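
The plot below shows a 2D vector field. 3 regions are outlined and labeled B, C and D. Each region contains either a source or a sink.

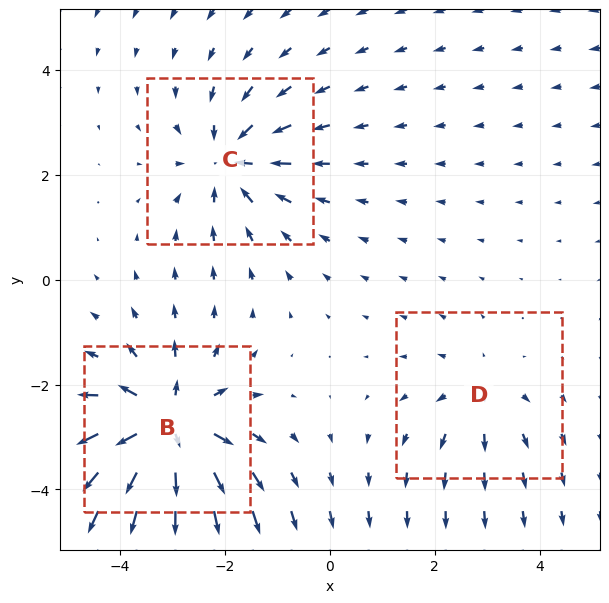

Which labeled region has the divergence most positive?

B

Divergence at each region's feature centre — B: about +6, C: about -4, D: about +2. Region B is most positive.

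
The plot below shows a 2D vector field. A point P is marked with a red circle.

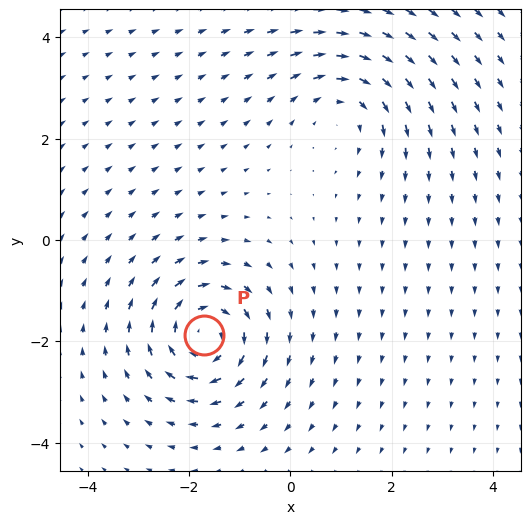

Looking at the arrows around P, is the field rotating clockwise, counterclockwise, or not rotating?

clockwise

Near P at (-1.7, -1.9) the arrows circulate clockwise. The curl (z-component) there is about -5; negative curl means clockwise rotation.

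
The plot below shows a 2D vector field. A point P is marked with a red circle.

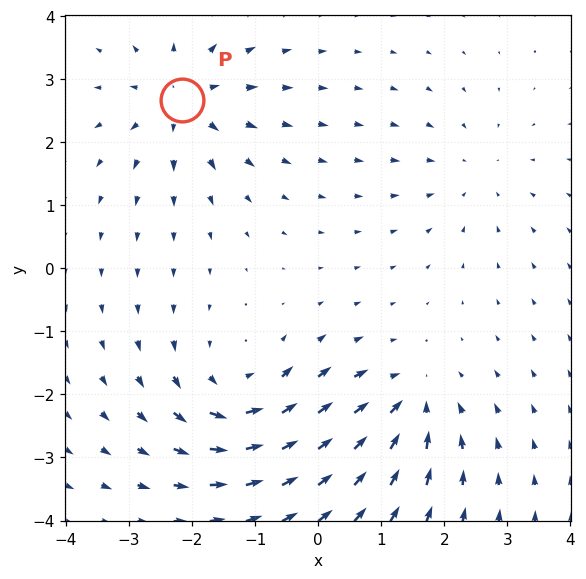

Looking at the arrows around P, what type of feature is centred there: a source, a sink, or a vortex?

source

At P (-2.2, 2.7) the arrows spread outward. Divergence about +5, curl ≈0 — positive divergence with near-zero curl is a source.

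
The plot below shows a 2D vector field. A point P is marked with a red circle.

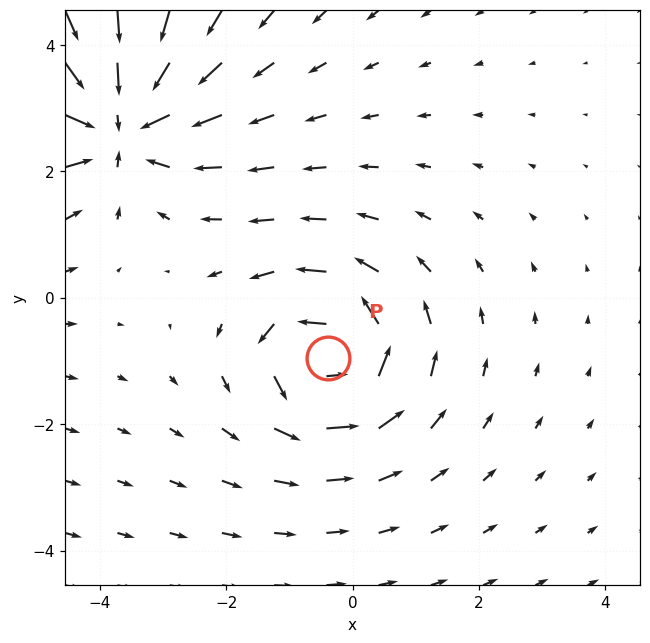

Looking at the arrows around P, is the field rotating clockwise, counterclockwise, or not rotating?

Near P at (-0.4, -0.9) the arrows circulate counterclockwise. The curl (z-component) there is about +5; positive curl means counterclockwise rotation.

counterclockwise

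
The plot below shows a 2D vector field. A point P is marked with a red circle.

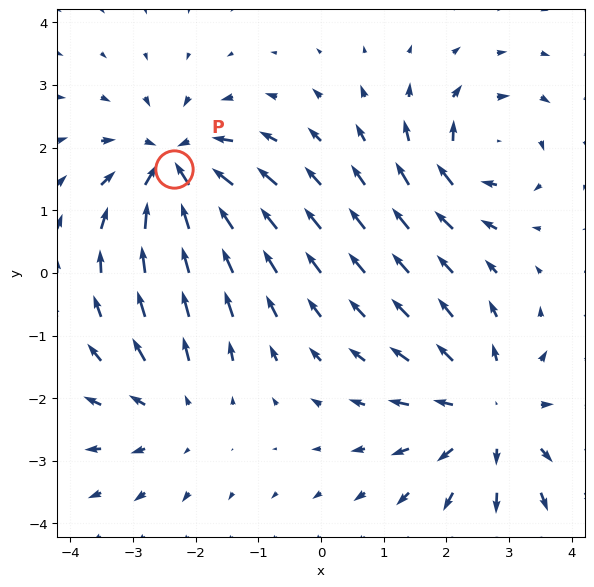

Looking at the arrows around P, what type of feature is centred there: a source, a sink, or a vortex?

sink

At P (-2.3, 1.7) the arrows converge inward. Divergence about -5, curl ≈0 — negative divergence with near-zero curl is a sink.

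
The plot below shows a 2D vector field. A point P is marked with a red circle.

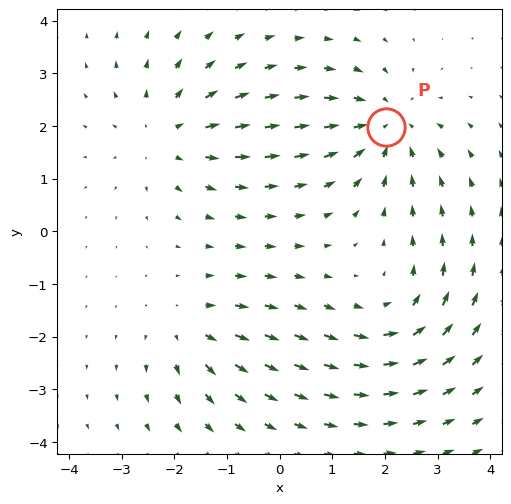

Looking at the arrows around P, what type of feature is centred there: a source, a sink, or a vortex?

At P (2.0, 2.0) the arrows converge inward. Divergence about -4, curl ≈0 — negative divergence with near-zero curl is a sink.

sink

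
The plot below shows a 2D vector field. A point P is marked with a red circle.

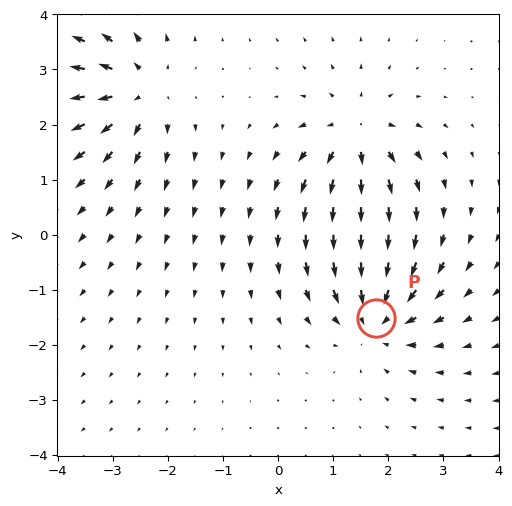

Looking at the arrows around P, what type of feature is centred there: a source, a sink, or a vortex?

At P (1.8, -1.5) the arrows converge inward. Divergence about -5, curl ≈0 — negative divergence with near-zero curl is a sink.

sink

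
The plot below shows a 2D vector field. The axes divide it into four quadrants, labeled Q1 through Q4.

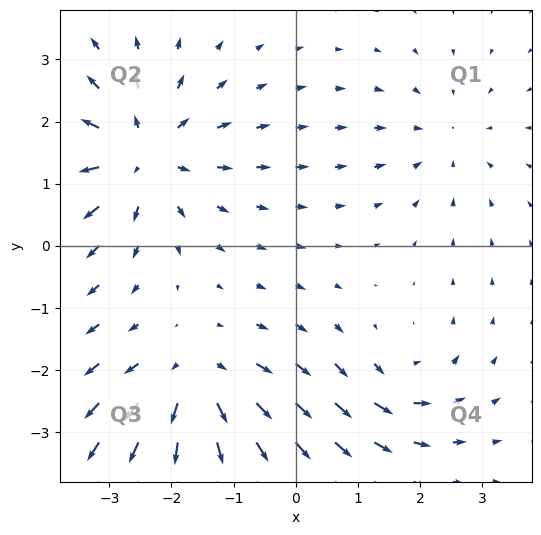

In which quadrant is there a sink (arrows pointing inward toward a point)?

Q1

The sink sits at approximately (2.4, 1.7), which lies in quadrant Q1. The divergence there is about -2, negative as expected for a sink.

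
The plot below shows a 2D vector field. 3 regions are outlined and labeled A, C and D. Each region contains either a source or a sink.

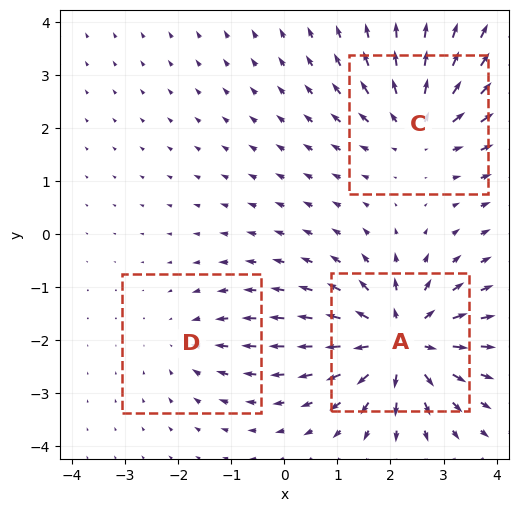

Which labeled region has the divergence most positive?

Divergence at each region's feature centre — A: about +6, C: about +4, D: about -2. Region A is most positive.

A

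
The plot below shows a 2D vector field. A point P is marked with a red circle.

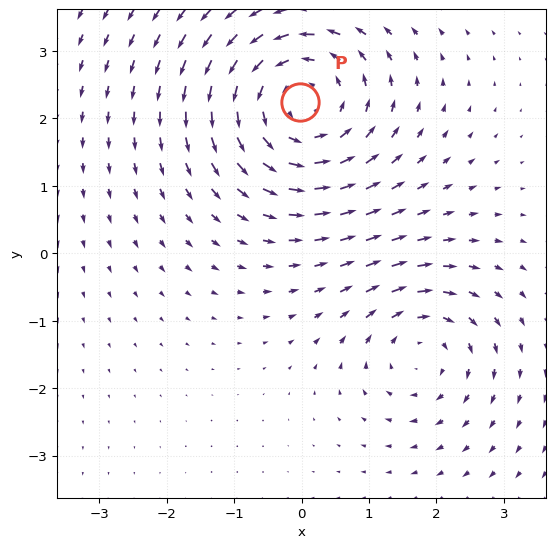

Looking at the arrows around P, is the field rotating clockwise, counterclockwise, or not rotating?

counterclockwise

Near P at (-0.0, 2.2) the arrows circulate counterclockwise. The curl (z-component) there is about +4; positive curl means counterclockwise rotation.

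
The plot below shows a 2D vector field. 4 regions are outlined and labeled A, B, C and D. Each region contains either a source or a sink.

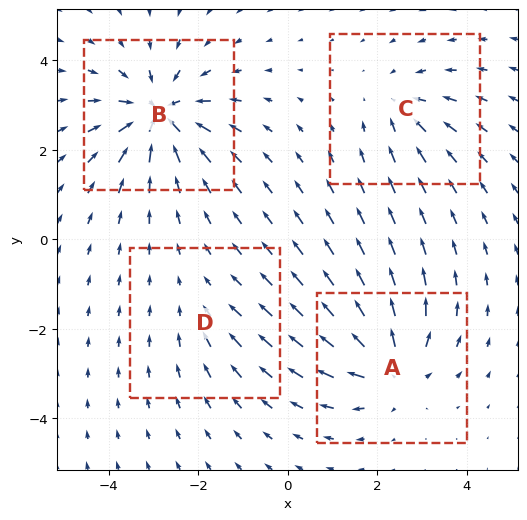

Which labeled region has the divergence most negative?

Divergence at each region's feature centre — A: about +6, B: about -7, C: about -4, D: about -2. Region B is most negative.

B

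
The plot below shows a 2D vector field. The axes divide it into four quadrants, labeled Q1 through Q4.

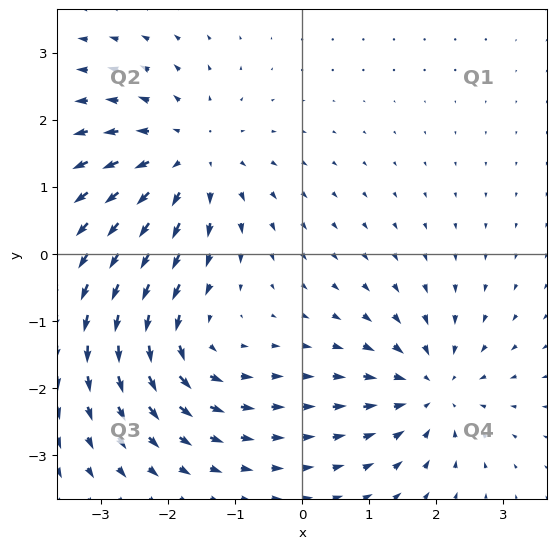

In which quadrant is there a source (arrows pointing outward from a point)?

Q2

The source sits at approximately (-1.7, 1.4), which lies in quadrant Q2. The divergence there is about +4, positive as expected for a source.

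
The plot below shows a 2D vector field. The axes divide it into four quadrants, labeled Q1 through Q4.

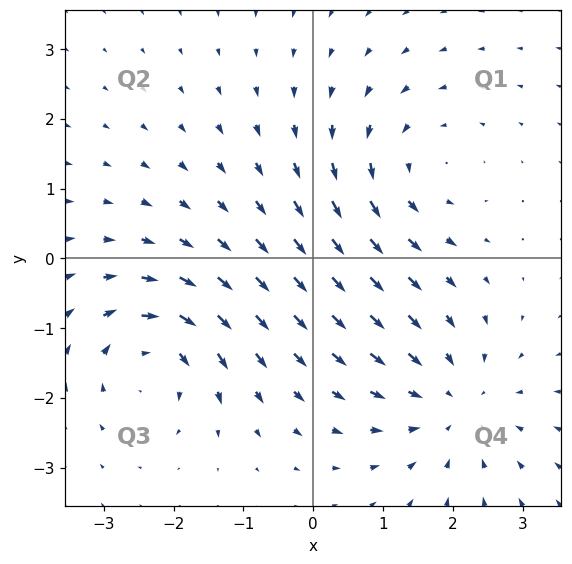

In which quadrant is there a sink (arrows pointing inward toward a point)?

The sink sits at approximately (2.0, -2.1), which lies in quadrant Q4. The divergence there is about -4, negative as expected for a sink.

Q4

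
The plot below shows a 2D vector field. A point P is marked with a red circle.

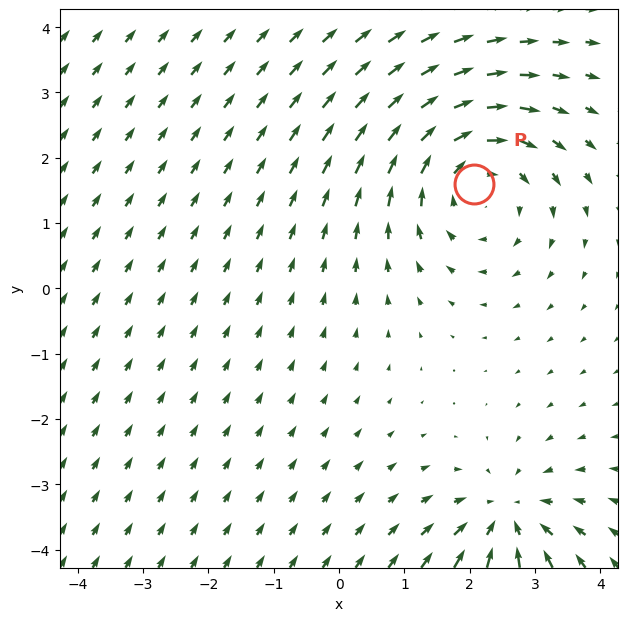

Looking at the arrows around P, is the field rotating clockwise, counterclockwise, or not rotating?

clockwise

Near P at (2.1, 1.6) the arrows circulate clockwise. The curl (z-component) there is about -3; negative curl means clockwise rotation.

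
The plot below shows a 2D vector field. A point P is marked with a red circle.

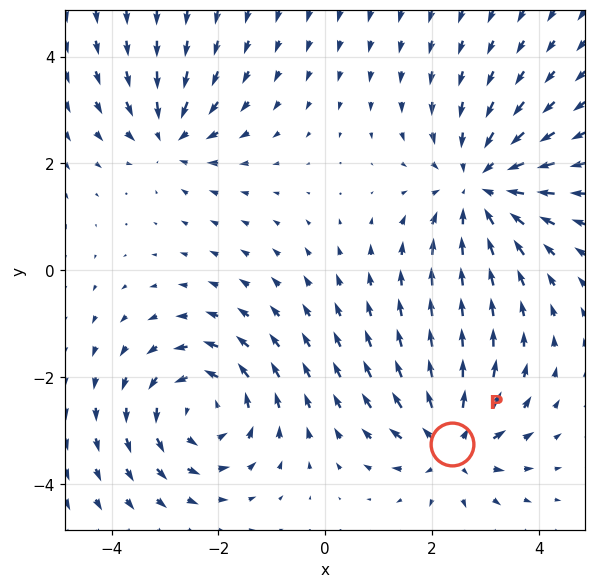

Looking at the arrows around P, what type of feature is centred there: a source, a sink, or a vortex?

source

At P (2.4, -3.3) the arrows spread outward. Divergence about +4, curl ≈0 — positive divergence with near-zero curl is a source.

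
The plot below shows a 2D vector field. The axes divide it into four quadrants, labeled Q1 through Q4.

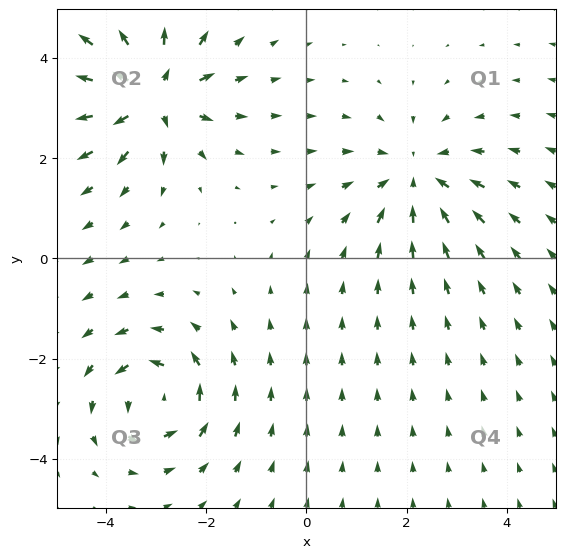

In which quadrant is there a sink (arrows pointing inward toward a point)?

The sink sits at approximately (2.2, 1.6), which lies in quadrant Q1. The divergence there is about -2, negative as expected for a sink.

Q1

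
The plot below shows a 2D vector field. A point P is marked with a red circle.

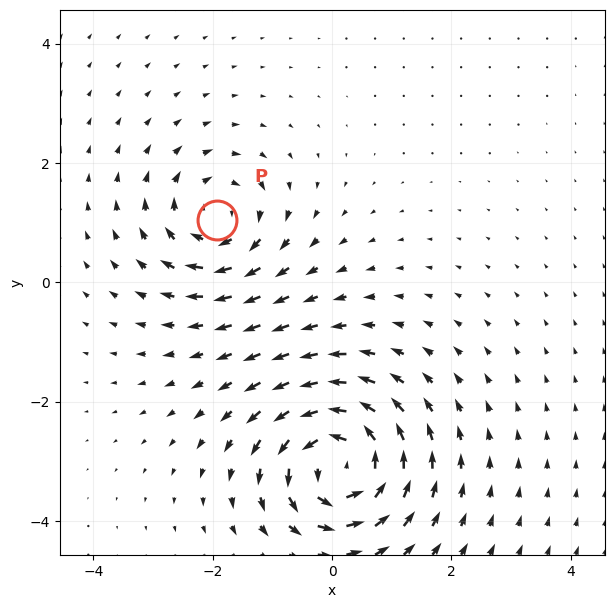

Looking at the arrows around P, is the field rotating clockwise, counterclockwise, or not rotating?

clockwise

Near P at (-1.9, 1.0) the arrows circulate clockwise. The curl (z-component) there is about -4; negative curl means clockwise rotation.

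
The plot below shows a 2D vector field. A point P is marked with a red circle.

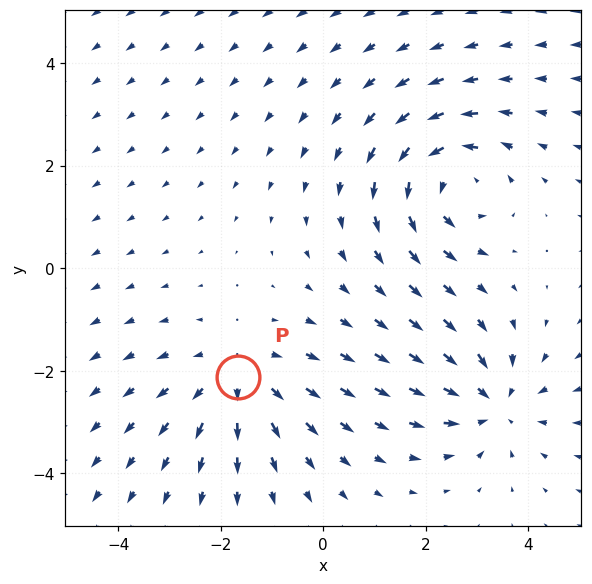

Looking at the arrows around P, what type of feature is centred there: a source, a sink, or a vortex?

source

At P (-1.7, -2.1) the arrows spread outward. Divergence about +3, curl ≈0 — positive divergence with near-zero curl is a source.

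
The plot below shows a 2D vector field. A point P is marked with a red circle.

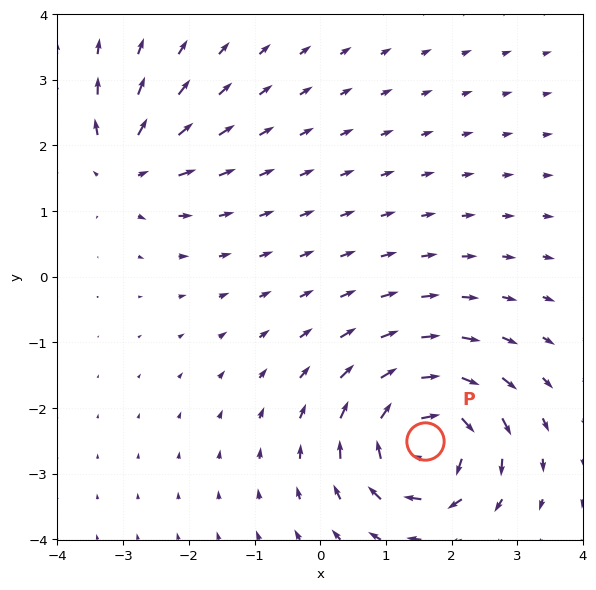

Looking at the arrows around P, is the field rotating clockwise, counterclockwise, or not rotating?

Near P at (1.6, -2.5) the arrows circulate clockwise. The curl (z-component) there is about -6; negative curl means clockwise rotation.

clockwise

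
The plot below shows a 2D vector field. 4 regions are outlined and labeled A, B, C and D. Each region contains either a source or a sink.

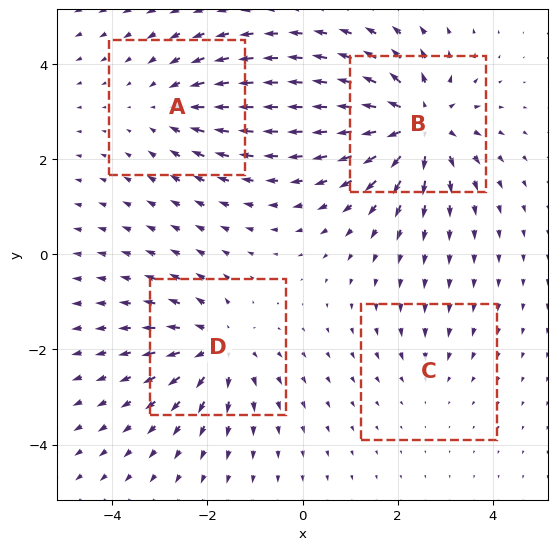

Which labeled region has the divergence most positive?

Divergence at each region's feature centre — A: about -3, B: about +7, C: about -2, D: about +5. Region B is most positive.

B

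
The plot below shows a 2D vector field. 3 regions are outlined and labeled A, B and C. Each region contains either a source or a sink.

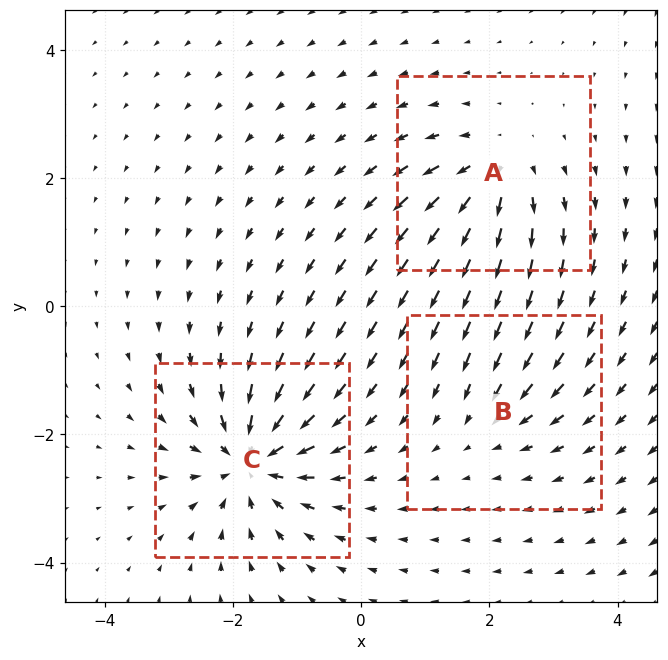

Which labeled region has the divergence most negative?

C

Divergence at each region's feature centre — A: about +4, B: about -3, C: about -6. Region C is most negative.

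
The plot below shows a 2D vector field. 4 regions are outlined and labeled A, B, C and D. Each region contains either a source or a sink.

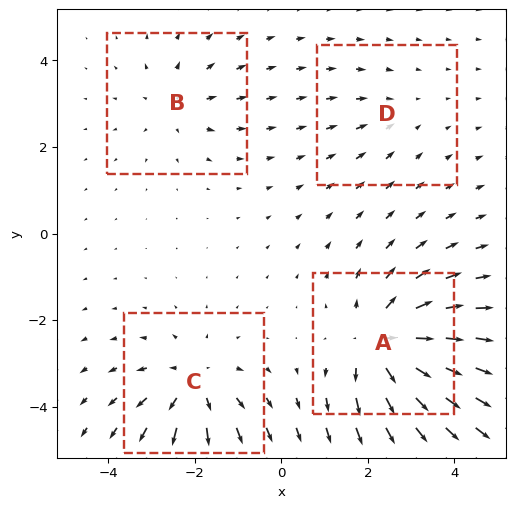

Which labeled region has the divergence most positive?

A

Divergence at each region's feature centre — A: about +6, B: about +3, C: about +5, D: about -2. Region A is most positive.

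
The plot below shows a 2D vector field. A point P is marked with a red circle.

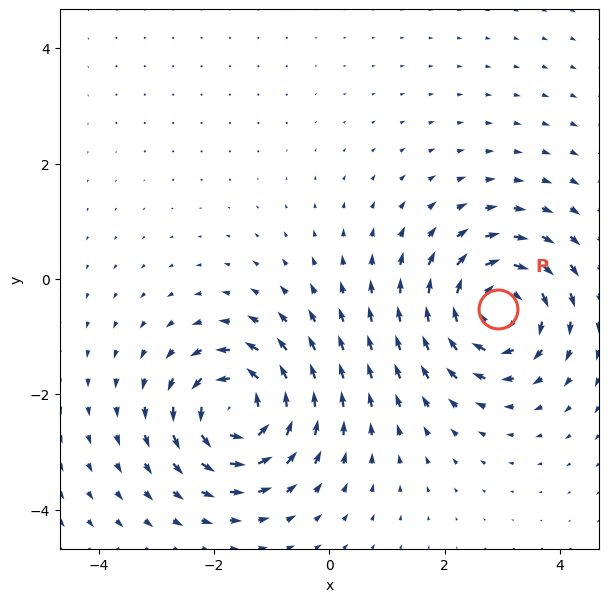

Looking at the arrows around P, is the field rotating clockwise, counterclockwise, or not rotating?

clockwise

Near P at (2.9, -0.5) the arrows circulate clockwise. The curl (z-component) there is about -5; negative curl means clockwise rotation.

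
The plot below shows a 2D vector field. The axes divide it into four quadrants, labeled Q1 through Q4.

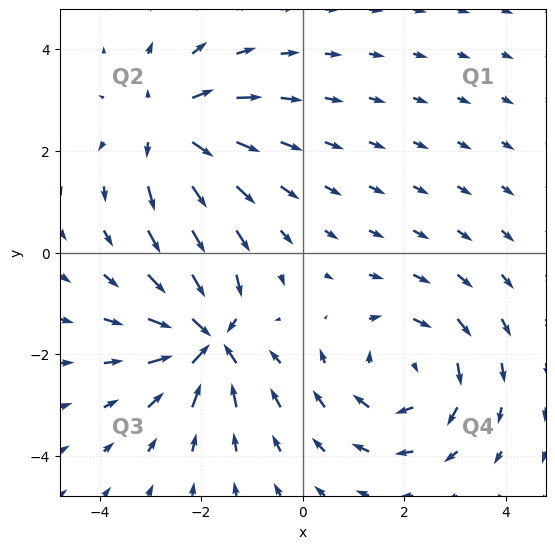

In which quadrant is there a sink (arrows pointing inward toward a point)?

Q3

The sink sits at approximately (-1.9, -1.7), which lies in quadrant Q3. The divergence there is about -6, negative as expected for a sink.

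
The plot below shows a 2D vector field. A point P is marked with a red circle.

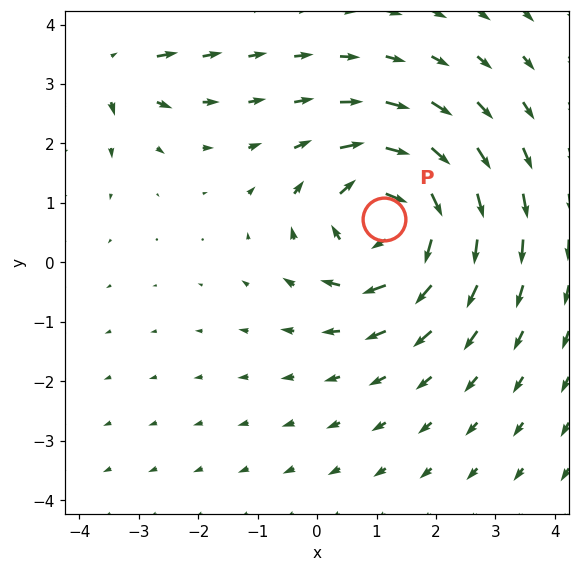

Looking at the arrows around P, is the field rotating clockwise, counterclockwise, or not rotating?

clockwise

Near P at (1.1, 0.7) the arrows circulate clockwise. The curl (z-component) there is about -5; negative curl means clockwise rotation.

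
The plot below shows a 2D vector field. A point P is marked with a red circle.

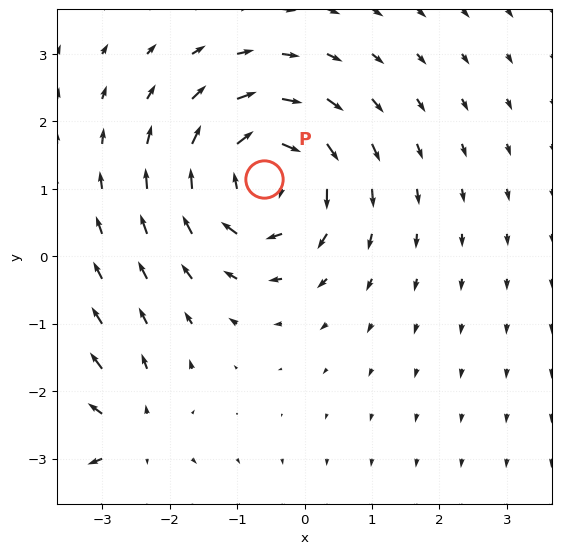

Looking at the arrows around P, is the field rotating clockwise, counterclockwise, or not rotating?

clockwise

Near P at (-0.6, 1.1) the arrows circulate clockwise. The curl (z-component) there is about -5; negative curl means clockwise rotation.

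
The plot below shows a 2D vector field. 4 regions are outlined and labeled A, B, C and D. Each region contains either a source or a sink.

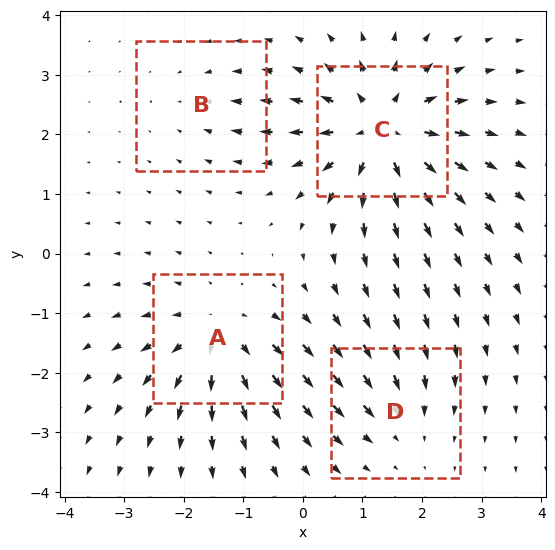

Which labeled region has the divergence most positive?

C

Divergence at each region's feature centre — A: about +6, B: about -2, C: about +8, D: about -3. Region C is most positive.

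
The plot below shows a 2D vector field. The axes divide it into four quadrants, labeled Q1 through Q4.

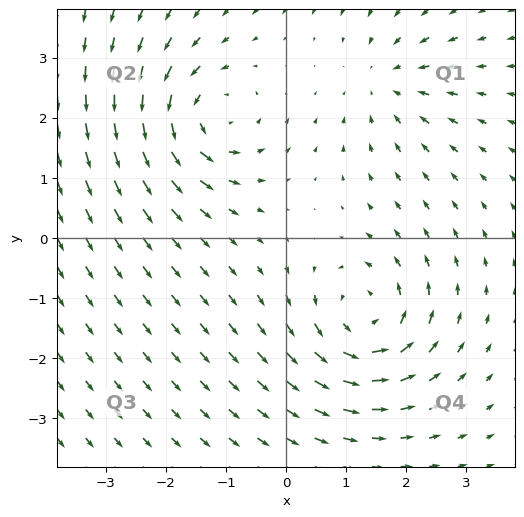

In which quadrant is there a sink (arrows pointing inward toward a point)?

Q1

The sink sits at approximately (1.7, 2.6), which lies in quadrant Q1. The divergence there is about -3, negative as expected for a sink.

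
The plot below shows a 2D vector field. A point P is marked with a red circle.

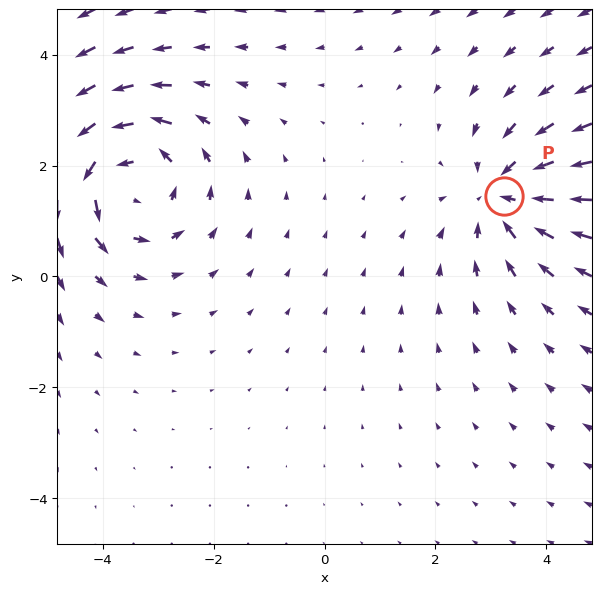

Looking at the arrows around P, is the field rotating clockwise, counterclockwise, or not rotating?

not rotating

Near P at (3.2, 1.4) the arrows show no circulation. The curl there is ≈0.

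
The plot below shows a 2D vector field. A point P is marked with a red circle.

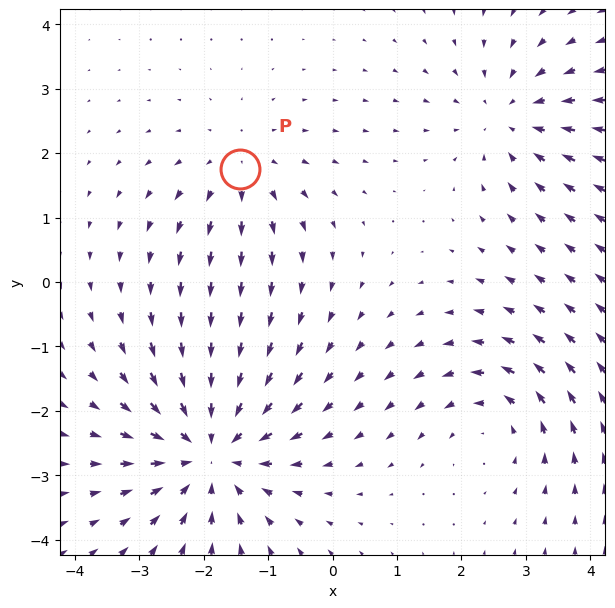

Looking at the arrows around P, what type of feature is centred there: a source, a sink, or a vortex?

At P (-1.4, 1.8) the arrows spread outward. Divergence about +2, curl ≈0 — positive divergence with near-zero curl is a source.

source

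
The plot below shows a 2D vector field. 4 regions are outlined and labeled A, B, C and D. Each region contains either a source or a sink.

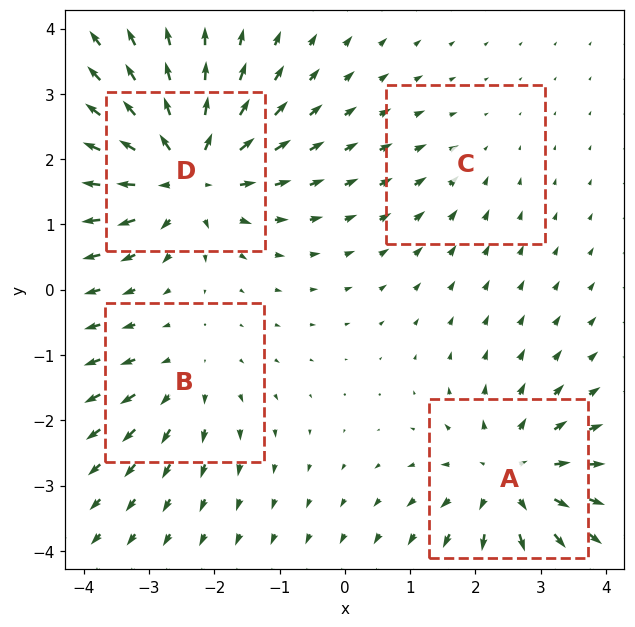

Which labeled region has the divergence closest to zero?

Divergence at each region's feature centre — A: about +6, B: about +3, C: about -2, D: about +7. Region C is closest to zero.

C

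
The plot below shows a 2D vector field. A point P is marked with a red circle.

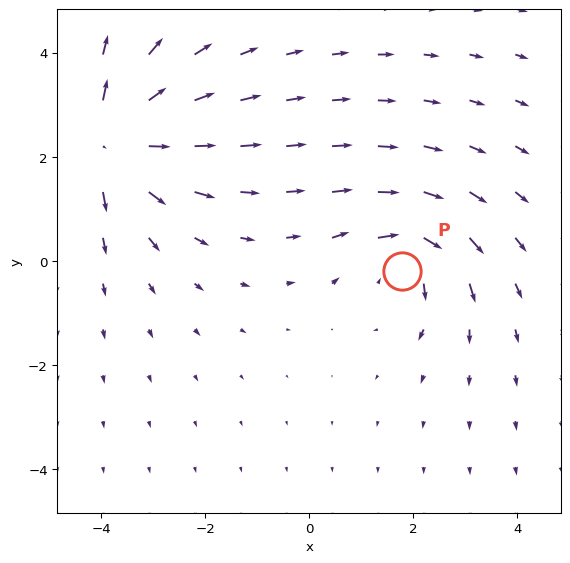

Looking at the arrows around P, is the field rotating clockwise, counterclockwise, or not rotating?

clockwise

Near P at (1.8, -0.2) the arrows circulate clockwise. The curl (z-component) there is about -4; negative curl means clockwise rotation.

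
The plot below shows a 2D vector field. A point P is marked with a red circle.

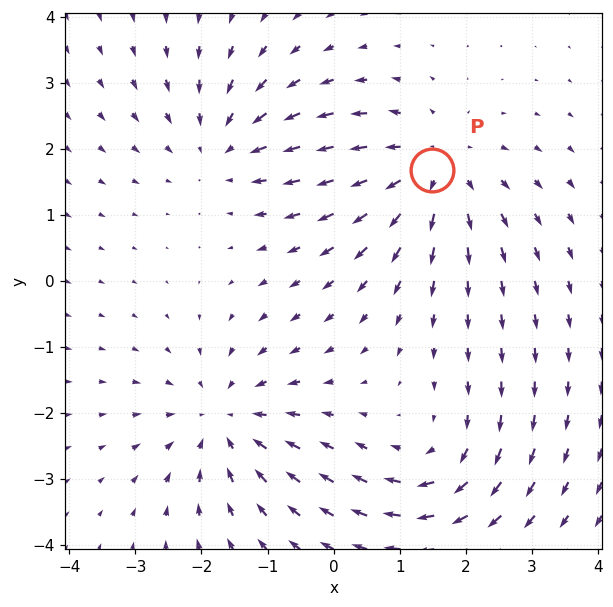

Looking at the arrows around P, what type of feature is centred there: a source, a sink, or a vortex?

source

At P (1.5, 1.7) the arrows spread outward. Divergence about +4, curl ≈0 — positive divergence with near-zero curl is a source.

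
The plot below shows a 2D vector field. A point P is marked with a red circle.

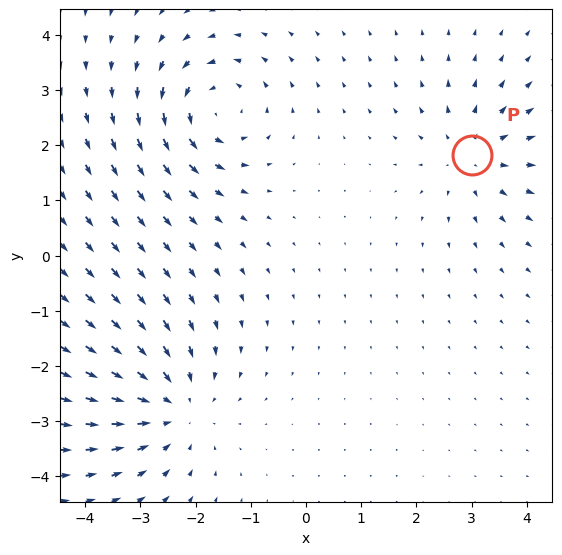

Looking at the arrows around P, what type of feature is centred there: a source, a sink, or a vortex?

source

At P (3.0, 1.8) the arrows spread outward. Divergence about +4, curl ≈0 — positive divergence with near-zero curl is a source.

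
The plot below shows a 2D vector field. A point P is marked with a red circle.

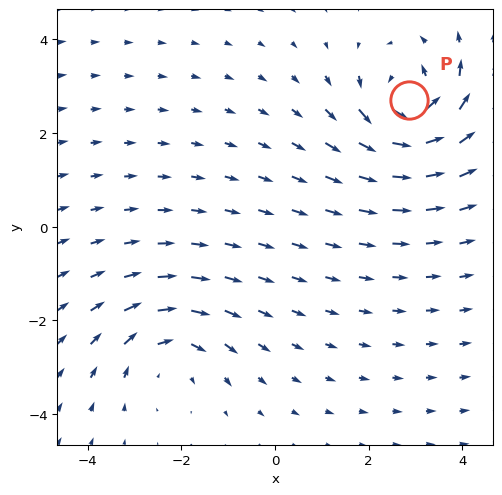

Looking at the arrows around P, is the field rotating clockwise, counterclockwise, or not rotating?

counterclockwise

Near P at (2.9, 2.7) the arrows circulate counterclockwise. The curl (z-component) there is about +6; positive curl means counterclockwise rotation.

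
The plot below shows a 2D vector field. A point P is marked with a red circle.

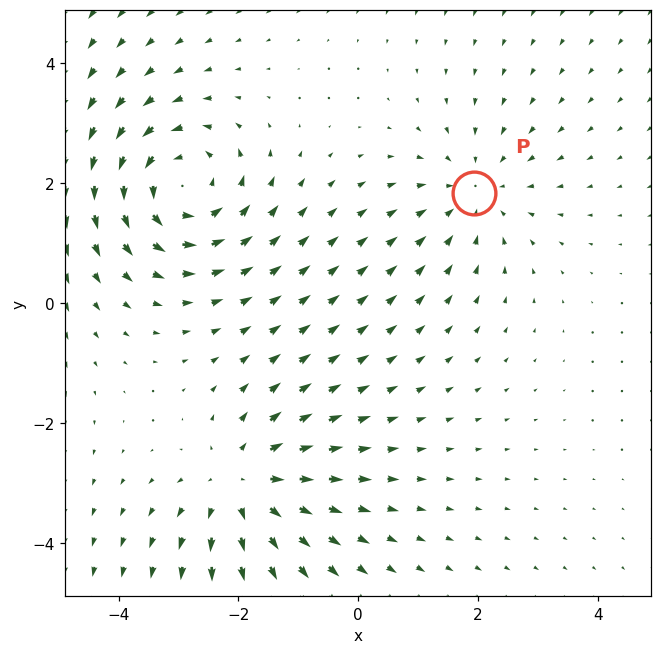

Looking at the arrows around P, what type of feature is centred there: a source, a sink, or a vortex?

sink

At P (1.9, 1.8) the arrows converge inward. Divergence about -3, curl ≈0 — negative divergence with near-zero curl is a sink.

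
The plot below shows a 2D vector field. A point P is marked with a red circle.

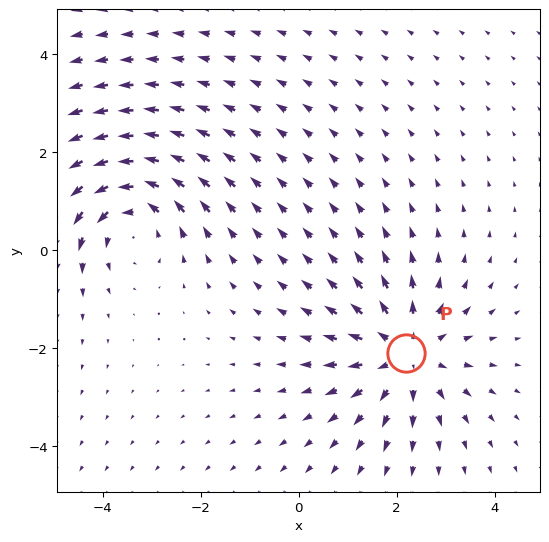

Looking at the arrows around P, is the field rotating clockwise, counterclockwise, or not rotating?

Near P at (2.2, -2.1) the arrows show no circulation. The curl there is ≈0.

not rotating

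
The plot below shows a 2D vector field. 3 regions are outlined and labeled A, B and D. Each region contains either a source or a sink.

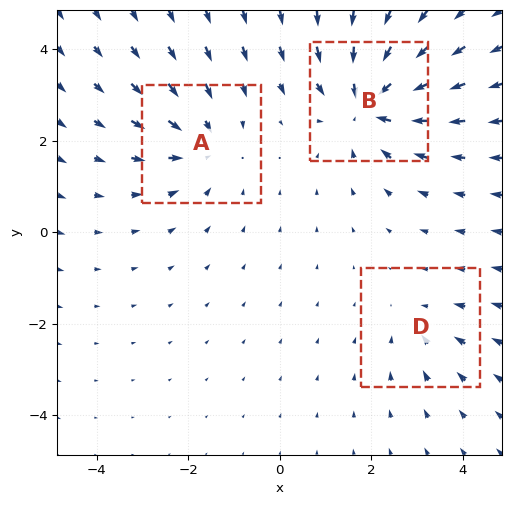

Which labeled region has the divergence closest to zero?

Divergence at each region's feature centre — A: about -3, B: about -4, D: about -2. Region D is closest to zero.

D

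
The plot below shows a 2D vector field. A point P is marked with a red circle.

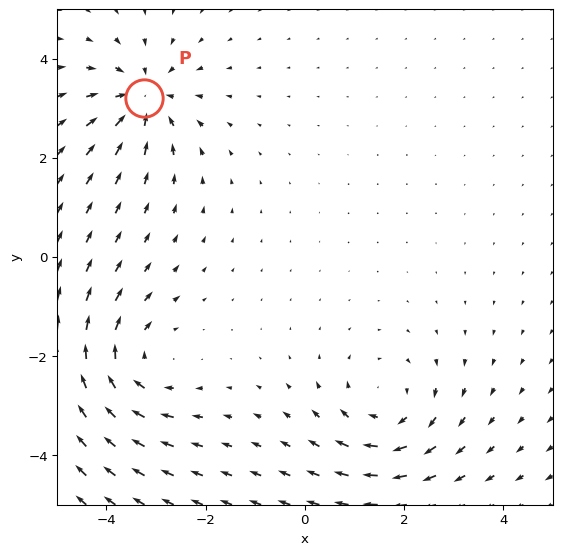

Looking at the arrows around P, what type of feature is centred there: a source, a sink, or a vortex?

At P (-3.2, 3.2) the arrows converge inward. Divergence about -5, curl ≈0 — negative divergence with near-zero curl is a sink.

sink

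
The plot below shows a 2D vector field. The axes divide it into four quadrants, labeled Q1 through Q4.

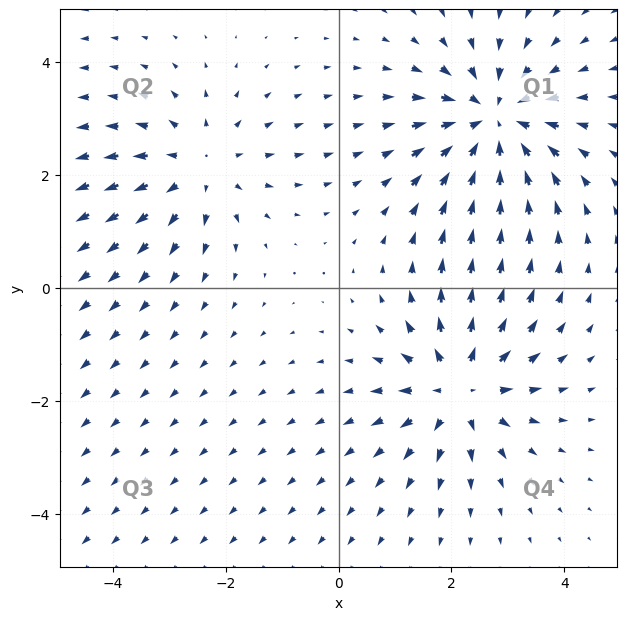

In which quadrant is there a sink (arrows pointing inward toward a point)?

Q1

The sink sits at approximately (2.8, 3.0), which lies in quadrant Q1. The divergence there is about -5, negative as expected for a sink.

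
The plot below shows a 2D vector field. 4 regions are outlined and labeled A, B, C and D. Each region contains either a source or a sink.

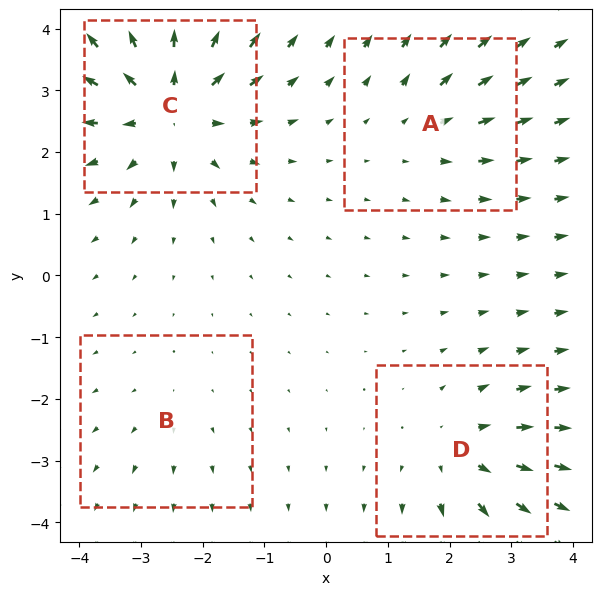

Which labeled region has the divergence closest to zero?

Divergence at each region's feature centre — A: about +3, B: about +2, C: about +7, D: about +4. Region B is closest to zero.

B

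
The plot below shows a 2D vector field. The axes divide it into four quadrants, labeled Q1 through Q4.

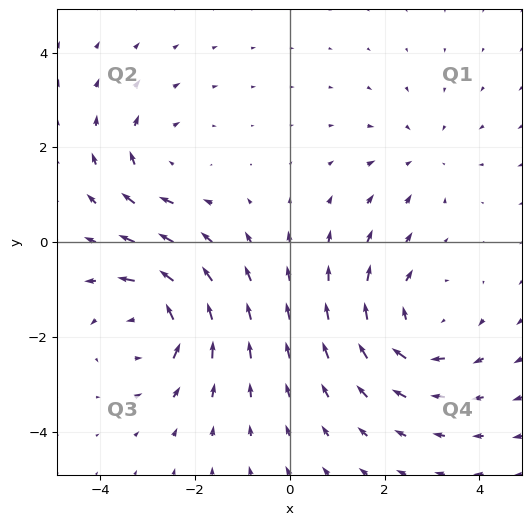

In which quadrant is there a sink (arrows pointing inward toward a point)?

Q1

The sink sits at approximately (2.8, 1.8), which lies in quadrant Q1. The divergence there is about -2, negative as expected for a sink.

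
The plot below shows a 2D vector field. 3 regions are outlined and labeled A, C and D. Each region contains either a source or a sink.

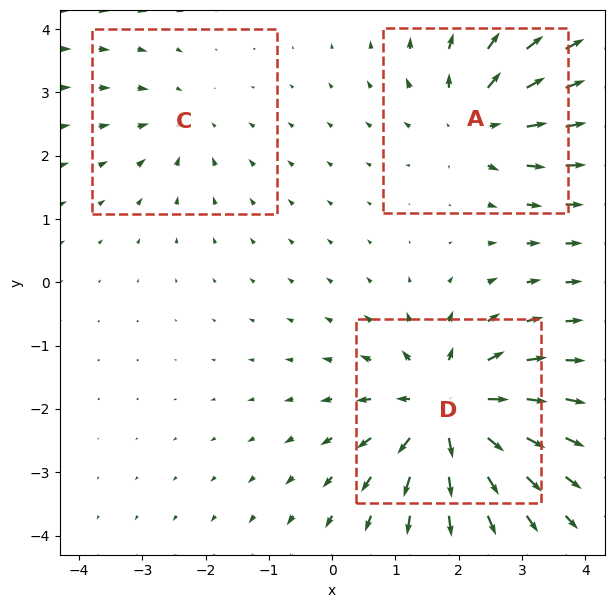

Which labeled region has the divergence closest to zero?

Divergence at each region's feature centre — A: about +4, C: about -2, D: about +6. Region C is closest to zero.

C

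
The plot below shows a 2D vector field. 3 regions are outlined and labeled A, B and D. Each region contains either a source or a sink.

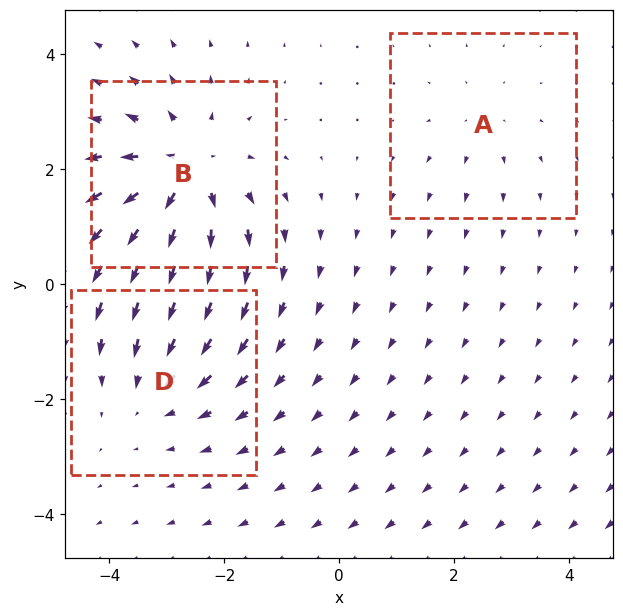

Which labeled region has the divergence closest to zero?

Divergence at each region's feature centre — A: about +2, B: about +5, D: about -3. Region A is closest to zero.

A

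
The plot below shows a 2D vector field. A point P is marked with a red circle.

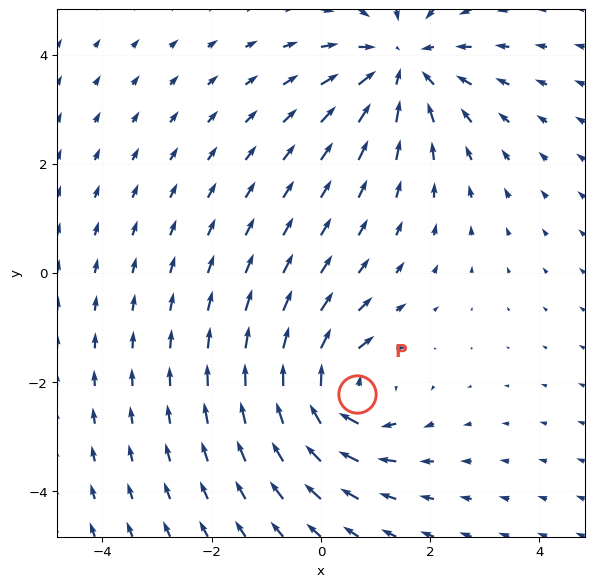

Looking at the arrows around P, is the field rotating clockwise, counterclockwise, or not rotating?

Near P at (0.7, -2.2) the arrows circulate clockwise. The curl (z-component) there is about -4; negative curl means clockwise rotation.

clockwise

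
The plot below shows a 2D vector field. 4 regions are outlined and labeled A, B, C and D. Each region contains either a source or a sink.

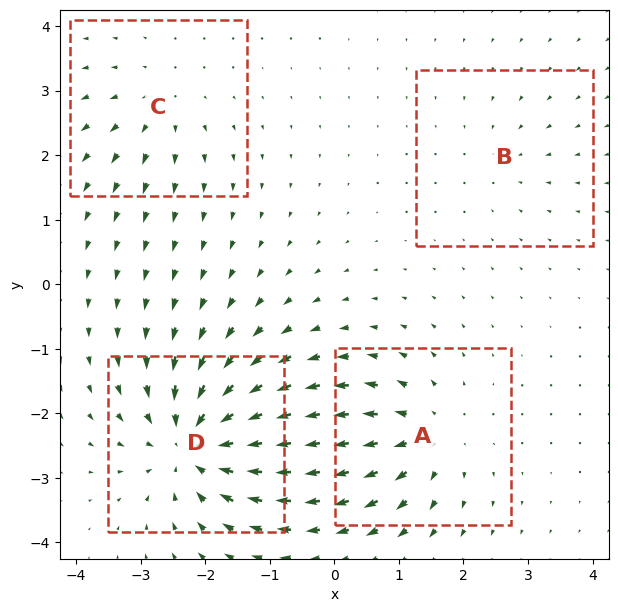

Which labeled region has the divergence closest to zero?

B

Divergence at each region's feature centre — A: about +5, B: about -2, C: about +4, D: about -8. Region B is closest to zero.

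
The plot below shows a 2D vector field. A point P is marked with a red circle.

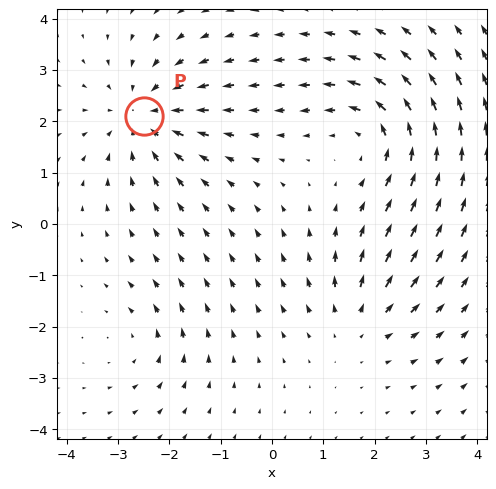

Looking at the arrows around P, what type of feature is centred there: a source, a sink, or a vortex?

At P (-2.5, 2.1) the arrows converge inward. Divergence about -4, curl ≈0 — negative divergence with near-zero curl is a sink.

sink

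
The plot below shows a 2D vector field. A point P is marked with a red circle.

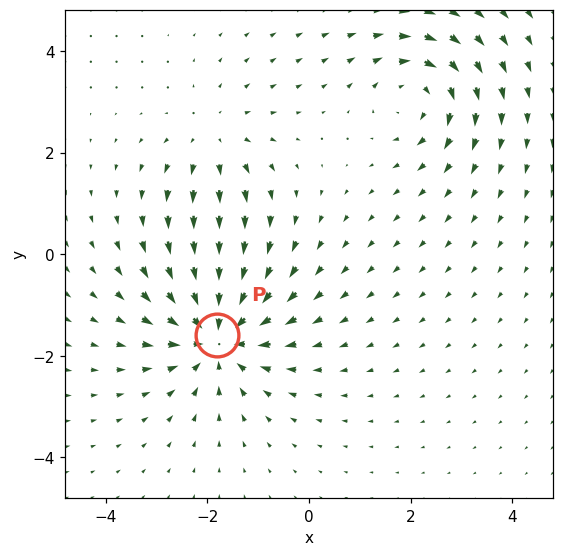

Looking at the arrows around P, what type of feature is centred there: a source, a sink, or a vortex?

At P (-1.8, -1.6) the arrows converge inward. Divergence about -5, curl ≈0 — negative divergence with near-zero curl is a sink.

sink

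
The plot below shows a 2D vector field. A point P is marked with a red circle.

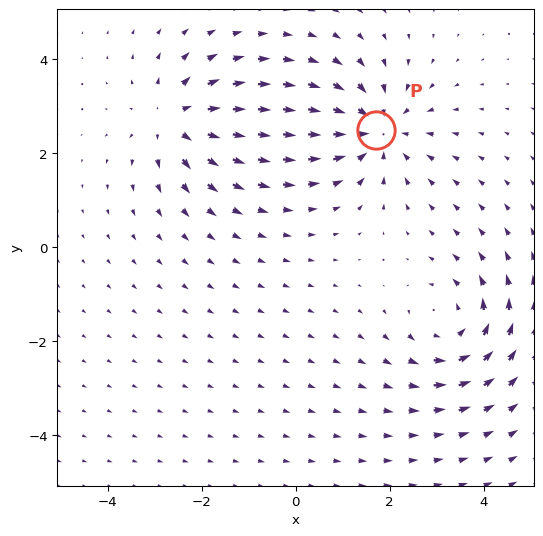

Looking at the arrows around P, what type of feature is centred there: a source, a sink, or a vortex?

At P (1.7, 2.5) the arrows converge inward. Divergence about -4, curl ≈0 — negative divergence with near-zero curl is a sink.

sink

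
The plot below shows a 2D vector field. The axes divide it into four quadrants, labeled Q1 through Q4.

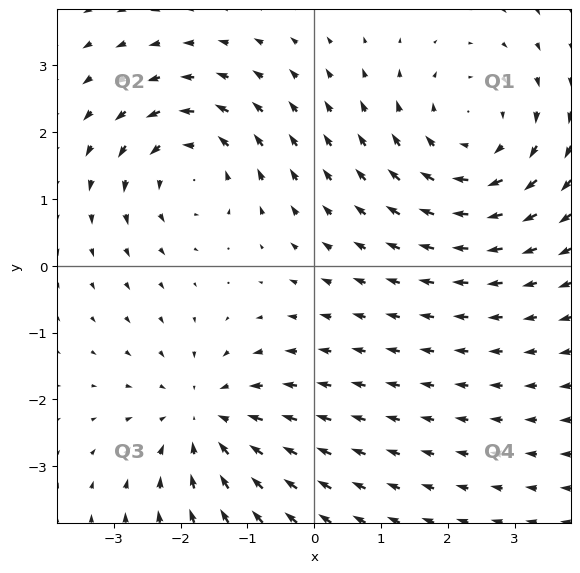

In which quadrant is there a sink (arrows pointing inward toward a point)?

The sink sits at approximately (-1.6, -2.3), which lies in quadrant Q3. The divergence there is about -3, negative as expected for a sink.

Q3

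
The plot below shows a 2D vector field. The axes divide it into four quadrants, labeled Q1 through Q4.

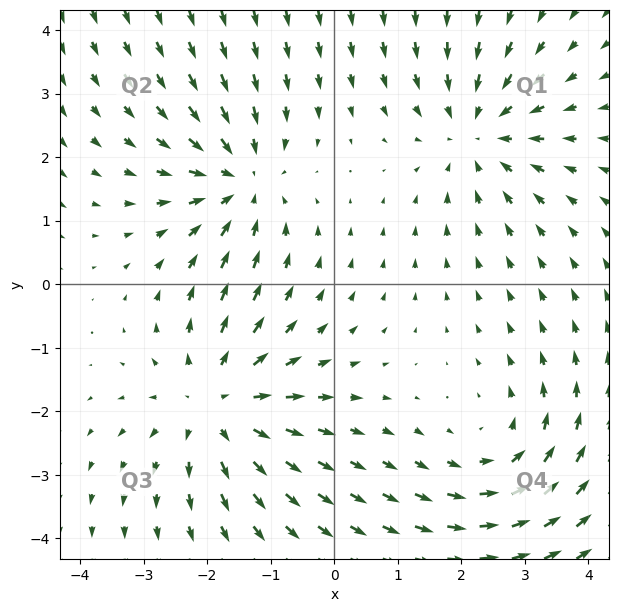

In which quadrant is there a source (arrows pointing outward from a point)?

Q3

The source sits at approximately (-1.9, -1.9), which lies in quadrant Q3. The divergence there is about +4, positive as expected for a source.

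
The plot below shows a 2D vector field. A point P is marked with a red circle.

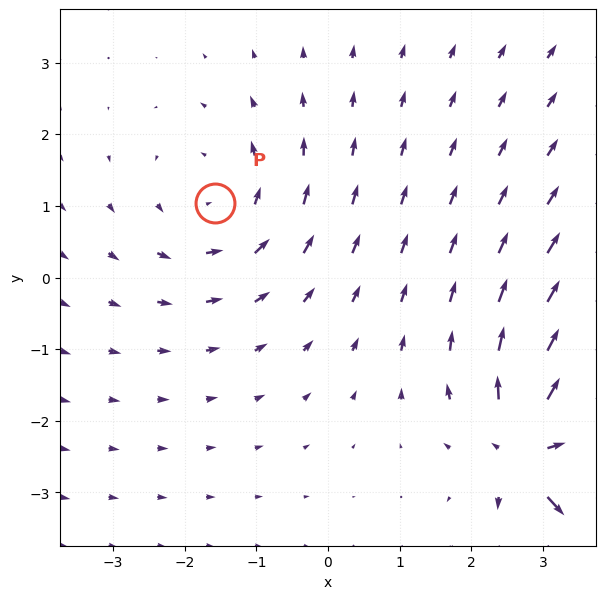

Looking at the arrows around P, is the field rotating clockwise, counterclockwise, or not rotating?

Near P at (-1.6, 1.0) the arrows circulate counterclockwise. The curl (z-component) there is about +3; positive curl means counterclockwise rotation.

counterclockwise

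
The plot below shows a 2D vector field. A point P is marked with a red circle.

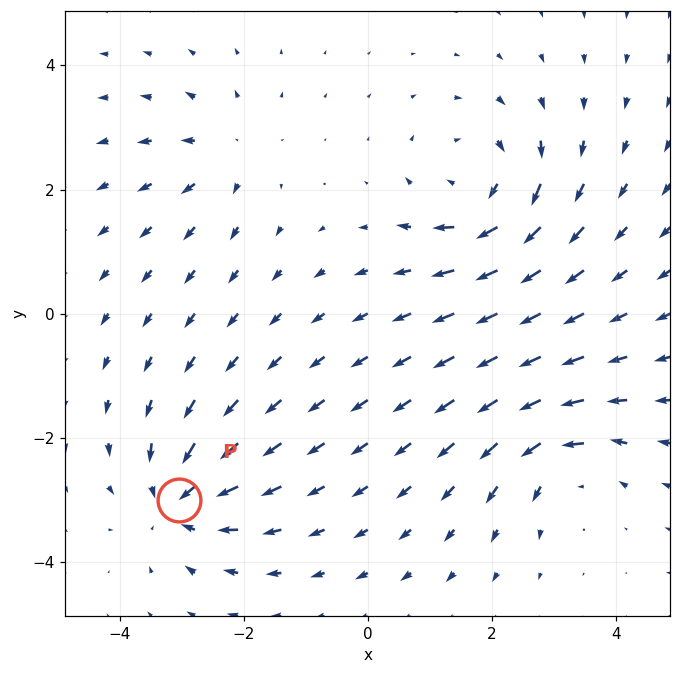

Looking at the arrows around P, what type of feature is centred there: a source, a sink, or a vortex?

At P (-3.0, -3.0) the arrows converge inward. Divergence about -5, curl ≈0 — negative divergence with near-zero curl is a sink.

sink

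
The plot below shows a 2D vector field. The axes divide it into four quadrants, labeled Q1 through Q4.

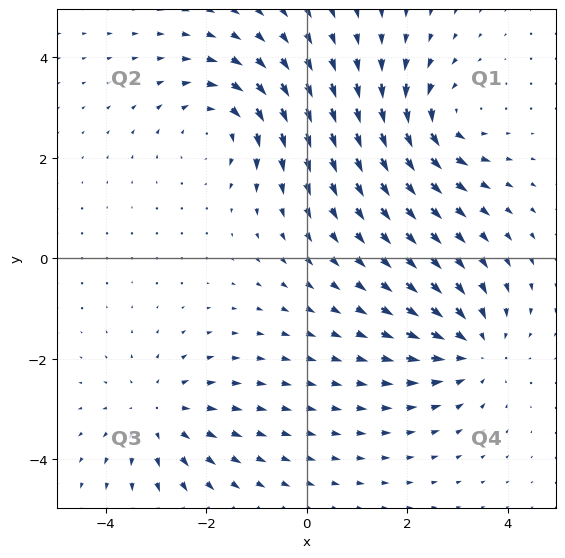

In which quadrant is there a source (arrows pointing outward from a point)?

Q3

The source sits at approximately (-2.9, -3.1), which lies in quadrant Q3. The divergence there is about +3, positive as expected for a source.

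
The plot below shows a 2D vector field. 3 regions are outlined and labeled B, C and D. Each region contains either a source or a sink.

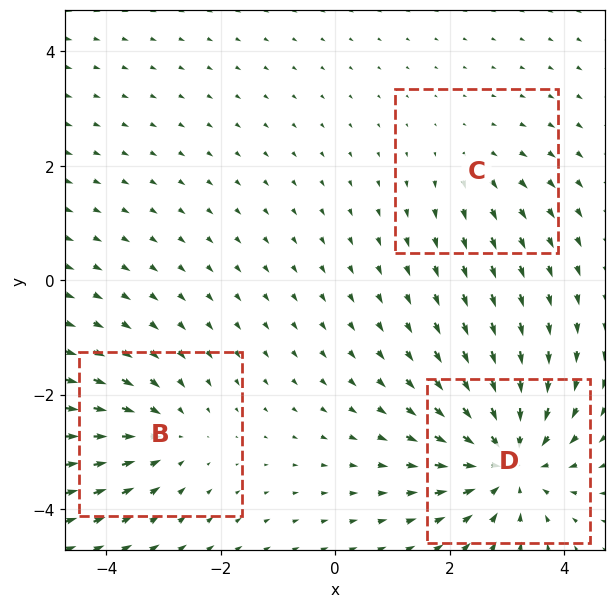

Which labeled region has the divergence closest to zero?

Divergence at each region's feature centre — B: about -3, C: about +2, D: about -5. Region C is closest to zero.

C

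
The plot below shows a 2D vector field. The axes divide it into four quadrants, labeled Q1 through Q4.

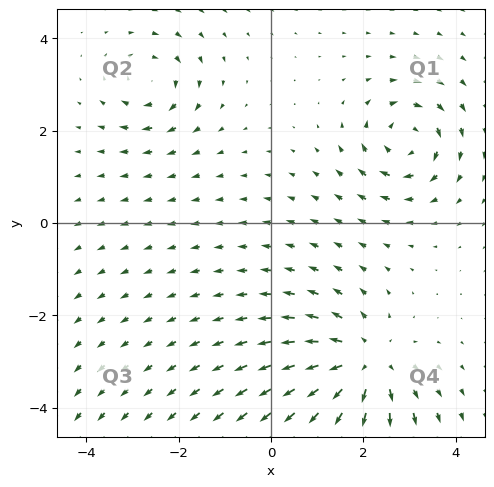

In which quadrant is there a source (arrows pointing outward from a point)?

The source sits at approximately (2.0, -3.1), which lies in quadrant Q4. The divergence there is about +4, positive as expected for a source.

Q4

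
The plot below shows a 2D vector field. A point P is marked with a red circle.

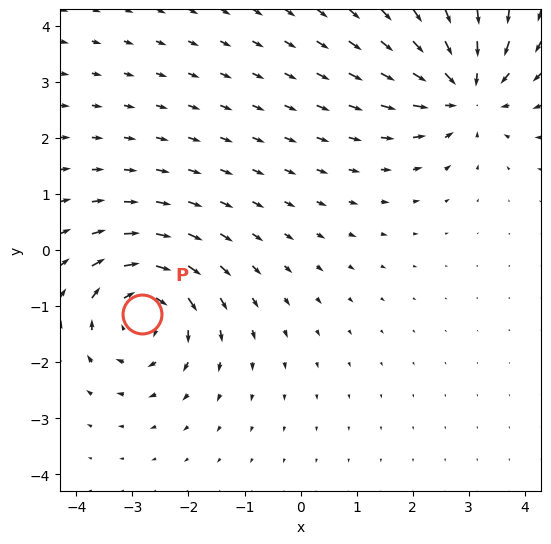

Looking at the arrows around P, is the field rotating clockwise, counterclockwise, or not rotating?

Near P at (-2.8, -1.1) the arrows circulate clockwise. The curl (z-component) there is about -6; negative curl means clockwise rotation.

clockwise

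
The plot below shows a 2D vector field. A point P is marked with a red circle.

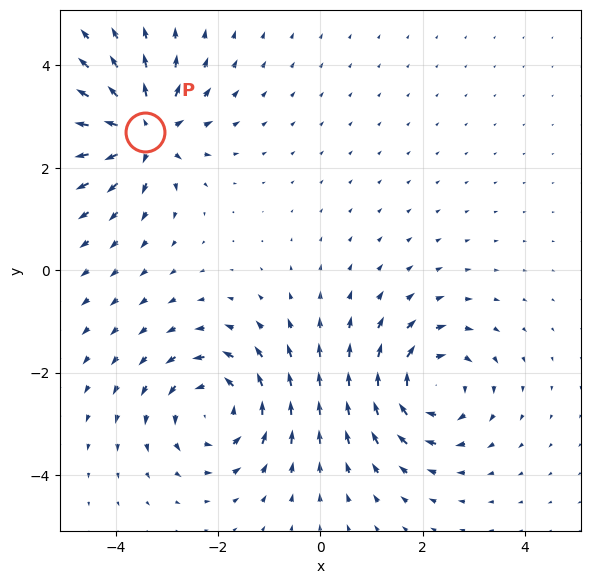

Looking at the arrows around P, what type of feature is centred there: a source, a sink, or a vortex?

source

At P (-3.4, 2.7) the arrows spread outward. Divergence about +6, curl ≈0 — positive divergence with near-zero curl is a source.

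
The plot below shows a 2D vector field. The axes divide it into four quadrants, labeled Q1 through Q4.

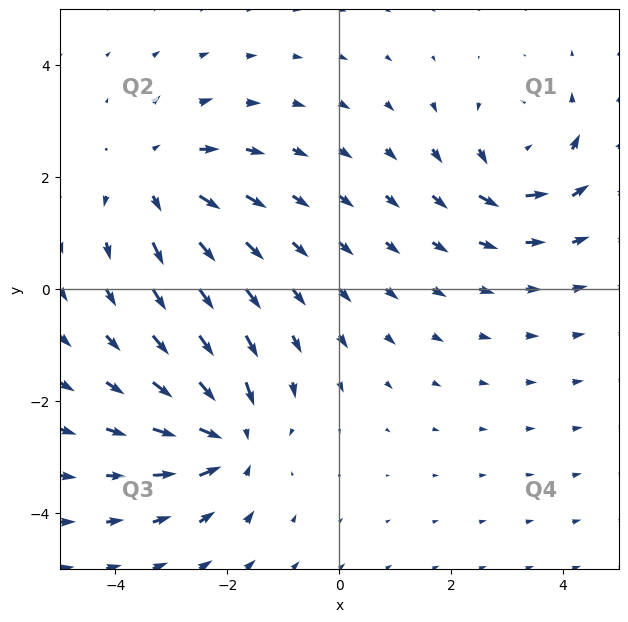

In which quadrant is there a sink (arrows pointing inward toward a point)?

The sink sits at approximately (-2.0, -2.7), which lies in quadrant Q3. The divergence there is about -5, negative as expected for a sink.

Q3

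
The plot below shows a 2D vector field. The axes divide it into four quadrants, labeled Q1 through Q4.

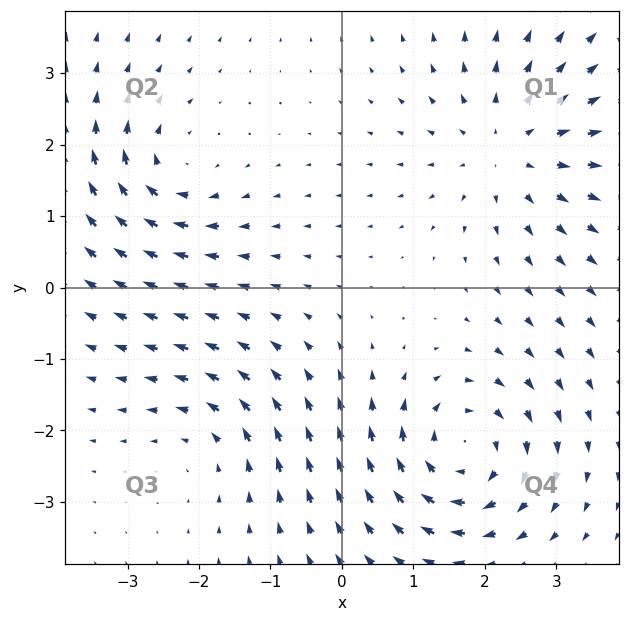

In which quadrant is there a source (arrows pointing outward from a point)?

The source sits at approximately (2.3, 2.0), which lies in quadrant Q1. The divergence there is about +4, positive as expected for a source.

Q1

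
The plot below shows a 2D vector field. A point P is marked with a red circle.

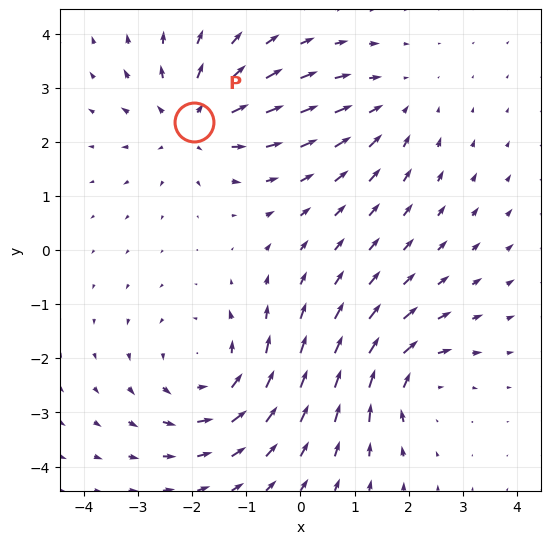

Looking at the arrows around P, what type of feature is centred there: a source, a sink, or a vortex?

source

At P (-2.0, 2.4) the arrows spread outward. Divergence about +4, curl ≈0 — positive divergence with near-zero curl is a source.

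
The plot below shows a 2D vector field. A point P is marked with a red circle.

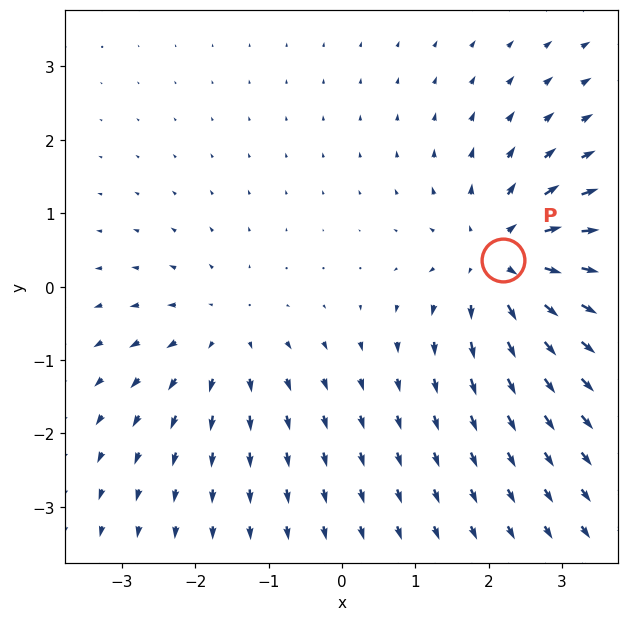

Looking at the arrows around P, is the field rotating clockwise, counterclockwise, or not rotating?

Near P at (2.2, 0.4) the arrows show no circulation. The curl there is ≈0.

not rotating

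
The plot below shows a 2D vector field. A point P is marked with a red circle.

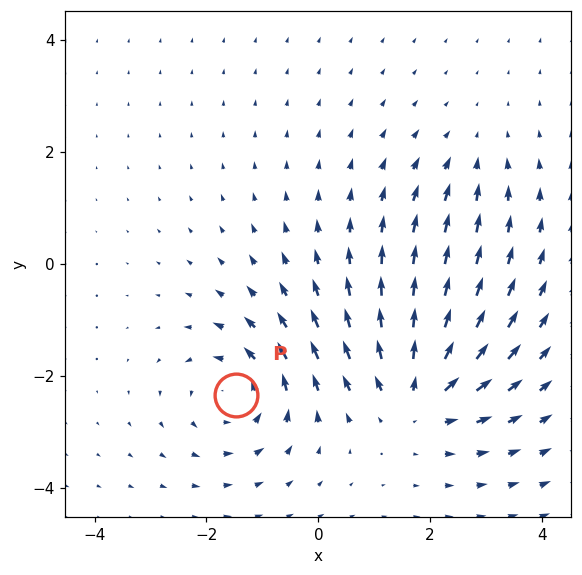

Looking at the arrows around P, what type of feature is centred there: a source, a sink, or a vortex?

vortex

At P (-1.5, -2.3) the arrows circulate counterclockwise. Divergence ≈0, curl about +5 — near-zero divergence with nonzero curl is a vortex.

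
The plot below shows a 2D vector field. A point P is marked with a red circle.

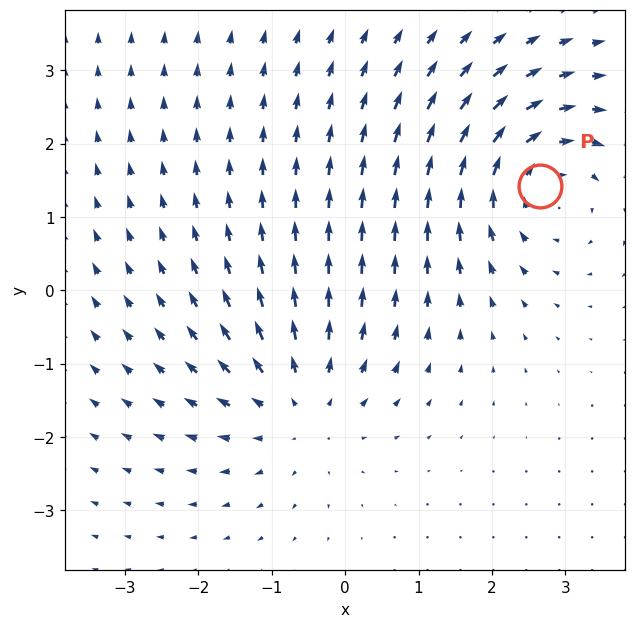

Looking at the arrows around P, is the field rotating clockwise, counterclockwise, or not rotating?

clockwise

Near P at (2.7, 1.4) the arrows circulate clockwise. The curl (z-component) there is about -3; negative curl means clockwise rotation.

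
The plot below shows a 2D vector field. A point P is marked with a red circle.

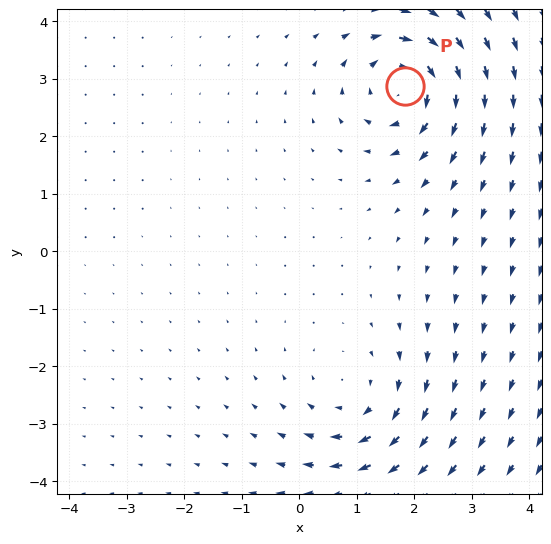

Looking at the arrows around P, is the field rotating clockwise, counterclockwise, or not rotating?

Near P at (1.8, 2.9) the arrows circulate clockwise. The curl (z-component) there is about -7; negative curl means clockwise rotation.

clockwise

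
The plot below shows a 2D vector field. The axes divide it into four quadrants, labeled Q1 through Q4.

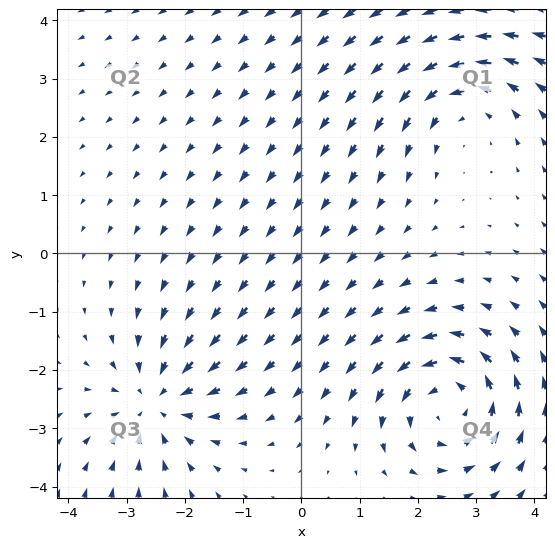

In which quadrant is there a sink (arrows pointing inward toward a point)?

Q3

The sink sits at approximately (-2.5, -2.5), which lies in quadrant Q3. The divergence there is about -3, negative as expected for a sink.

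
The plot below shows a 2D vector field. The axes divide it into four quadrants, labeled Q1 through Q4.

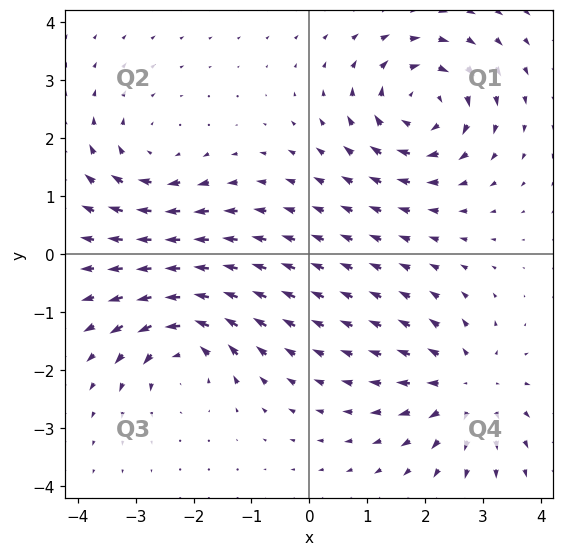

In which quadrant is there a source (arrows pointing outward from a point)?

The source sits at approximately (2.7, -2.3), which lies in quadrant Q4. The divergence there is about +4, positive as expected for a source.

Q4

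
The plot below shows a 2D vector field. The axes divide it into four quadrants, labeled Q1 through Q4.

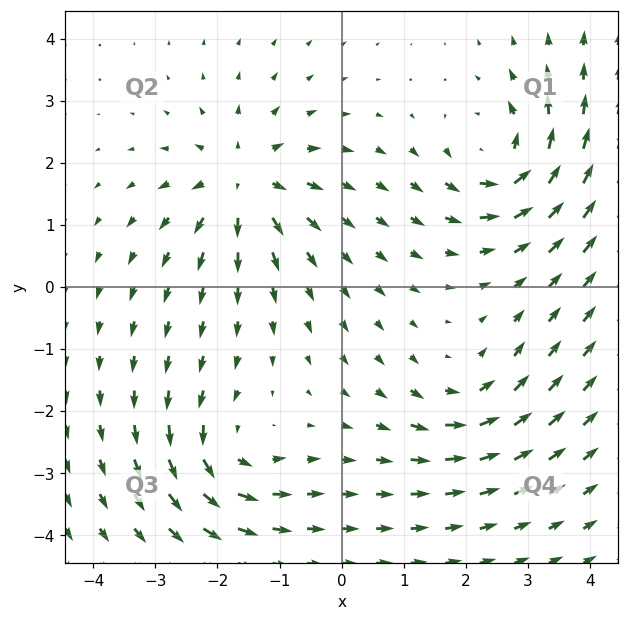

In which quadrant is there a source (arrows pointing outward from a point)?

The source sits at approximately (-1.6, 1.7), which lies in quadrant Q2. The divergence there is about +4, positive as expected for a source.

Q2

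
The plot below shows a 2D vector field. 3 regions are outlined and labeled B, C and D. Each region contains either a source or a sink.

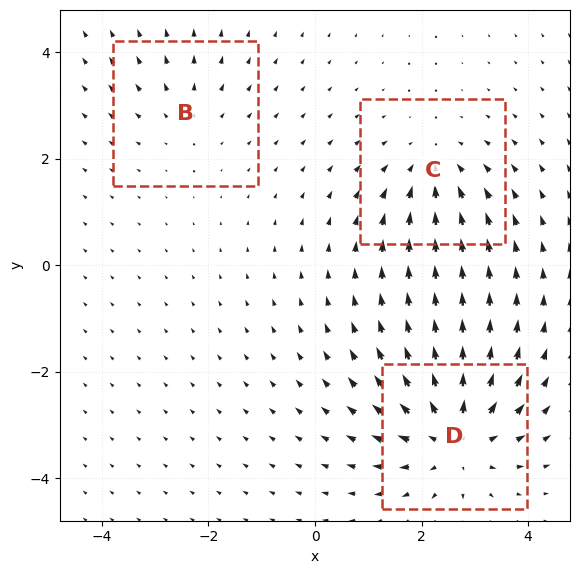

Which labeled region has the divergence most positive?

D

Divergence at each region's feature centre — B: about +2, C: about -3, D: about +5. Region D is most positive.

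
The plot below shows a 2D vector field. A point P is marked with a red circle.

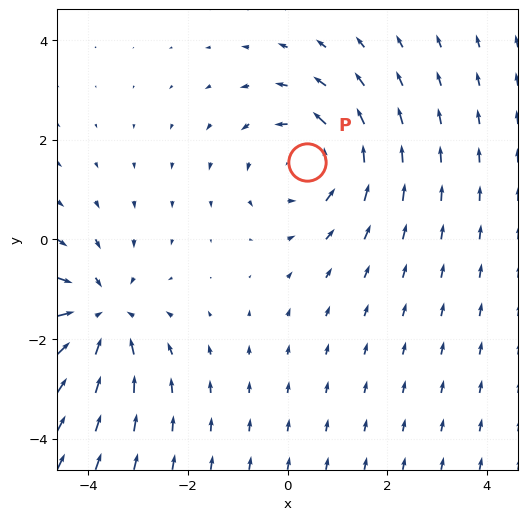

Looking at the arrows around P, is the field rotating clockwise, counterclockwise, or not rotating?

Near P at (0.4, 1.5) the arrows circulate counterclockwise. The curl (z-component) there is about +3; positive curl means counterclockwise rotation.

counterclockwise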